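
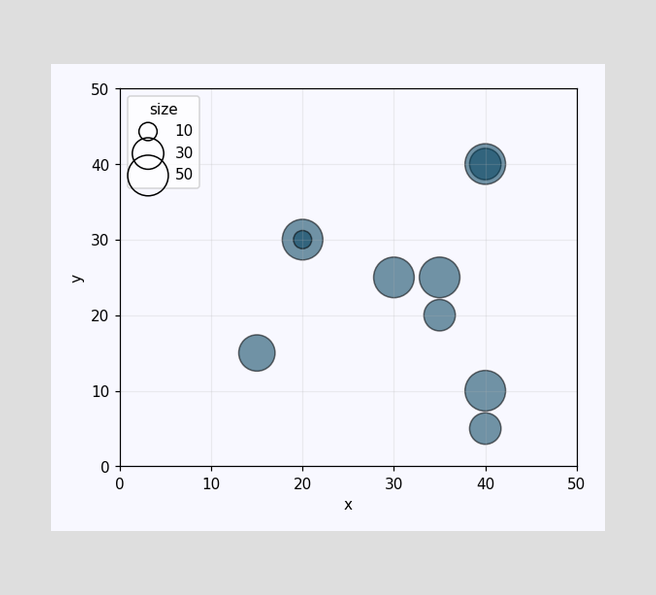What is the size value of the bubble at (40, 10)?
50

Matching the bubble at (40, 10) against the size legend gives 50.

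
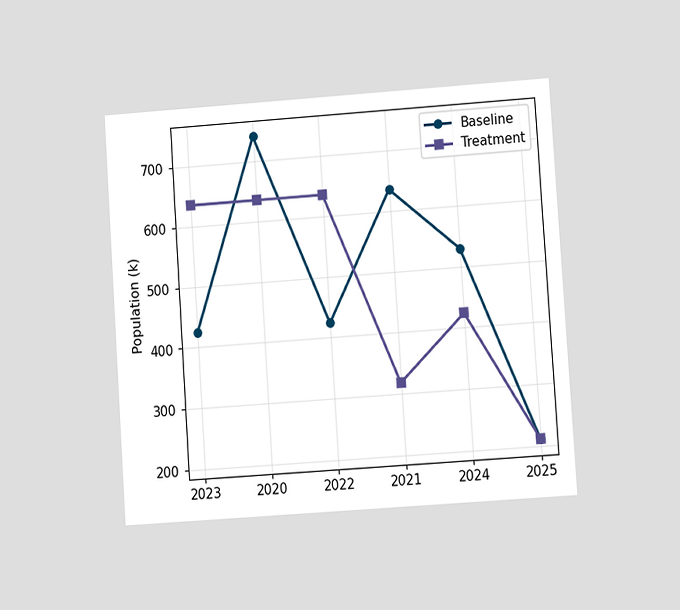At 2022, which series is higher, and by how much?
The chart is tilted about 4° counter-clockwise and viewed at a slight angle. At 2022, Treatment sits above the other line by 212k.

Treatment, by 212k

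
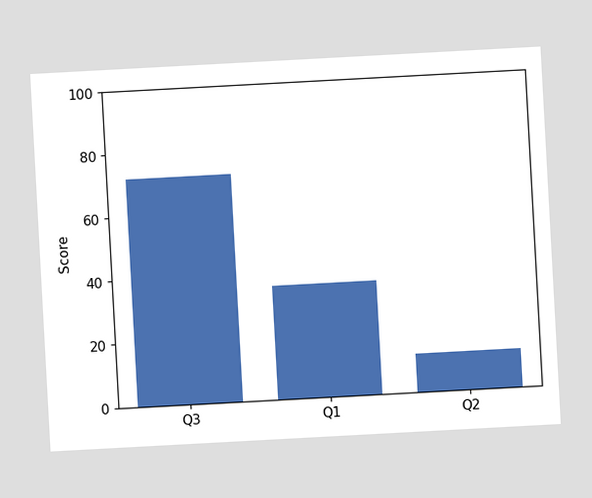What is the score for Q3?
72

The chart is tilted about 3° counter-clockwise. Reading along the chart's y-axis, the Q3 bar reaches 72.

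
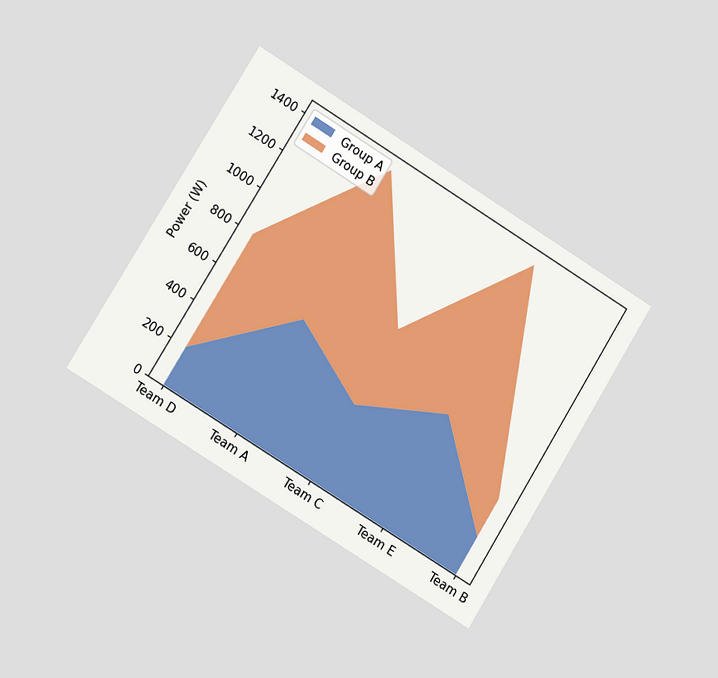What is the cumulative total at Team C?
The chart is tilted about 32° clockwise and viewed at a slight angle. The stacked total at Team C reaches 800W.

800W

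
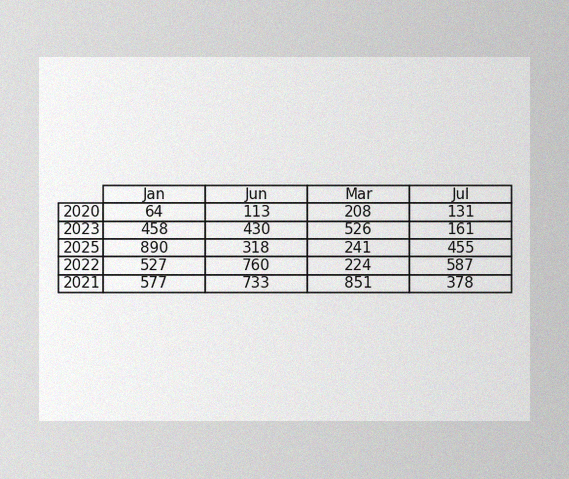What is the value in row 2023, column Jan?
The image has some photo noise and uneven lighting. The (2023, Jan) cell reads 458.

458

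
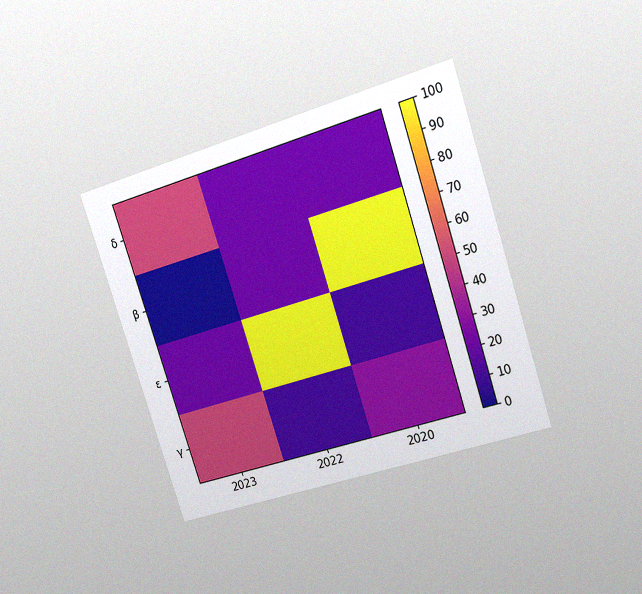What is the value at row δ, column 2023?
The chart is tilted about 18° counter-clockwise and viewed at a slight angle, with some photo noise. Matching cell (δ, 2023) against the colorbar gives 50.

50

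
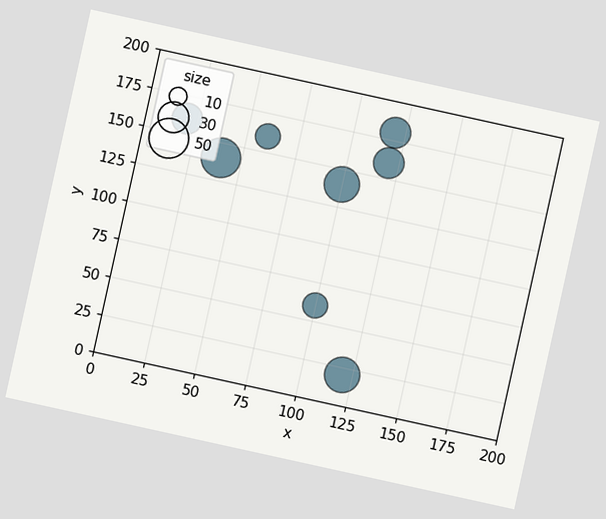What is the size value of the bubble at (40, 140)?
The chart is tilted about 12° clockwise. Matching the bubble at (40, 140) against the size legend gives 50.

50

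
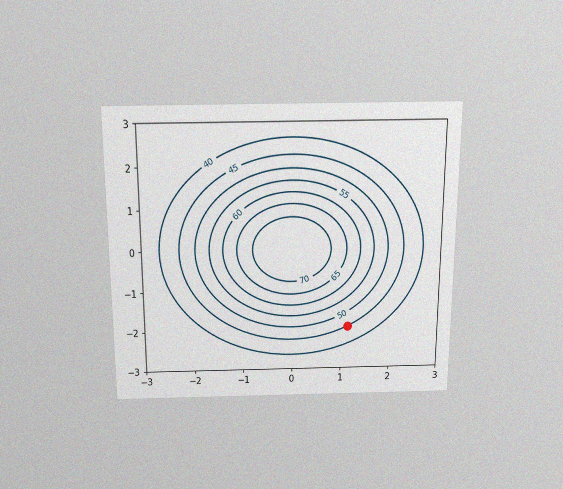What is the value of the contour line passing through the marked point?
45

The chart is viewed slightly from above, with some photo noise. The marked point sits on the contour labelled 45.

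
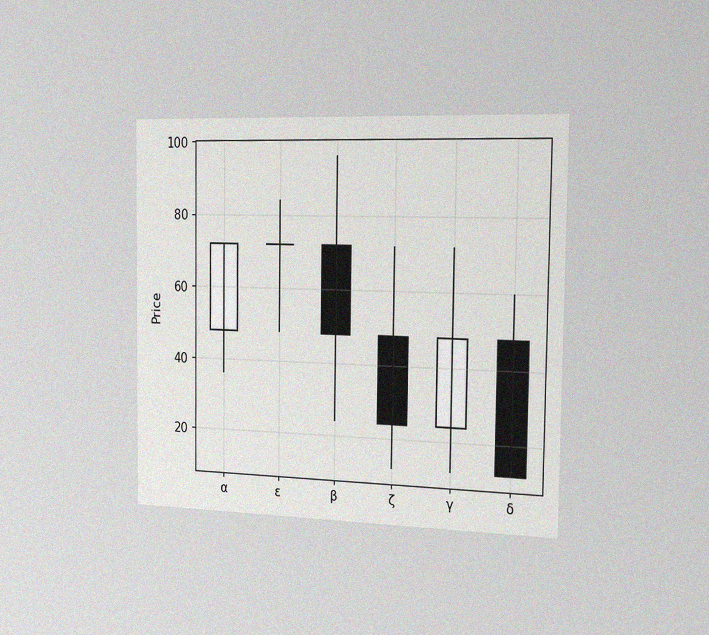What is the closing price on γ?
The chart is viewed slightly from the right, with some photo noise. The γ candle closes at 48.

48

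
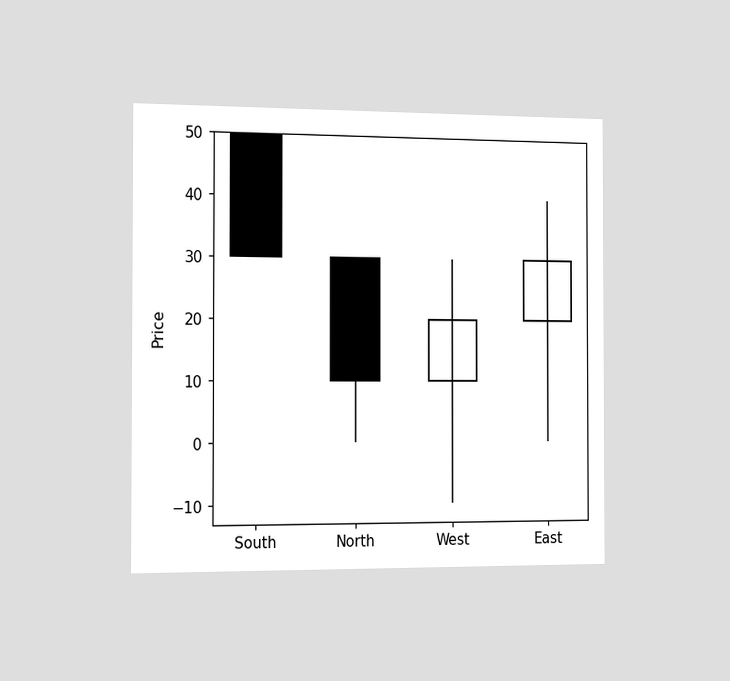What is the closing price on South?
The chart is viewed slightly from the left. The South candle closes at 30.

30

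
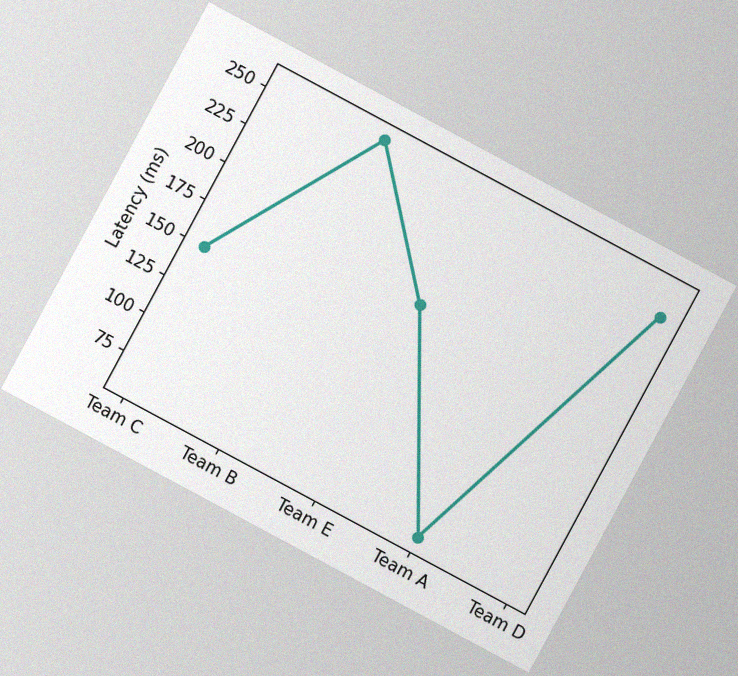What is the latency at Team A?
60ms

The chart is tilted about 28° clockwise, with some photo noise. At Team A, the line is at 60ms.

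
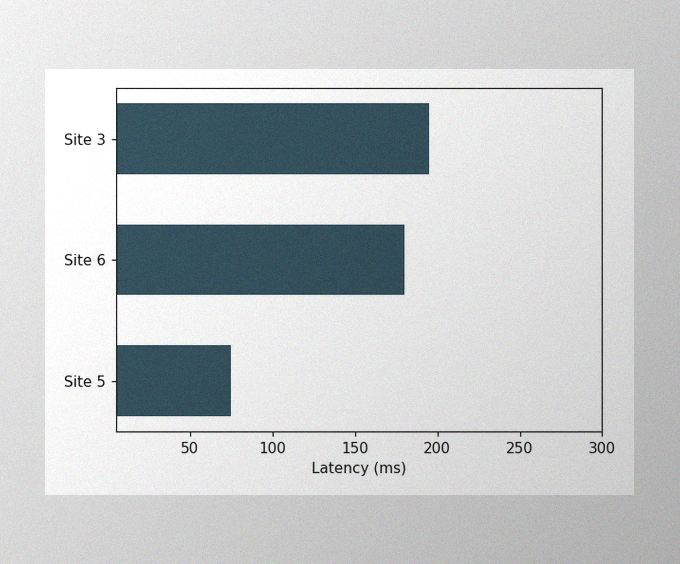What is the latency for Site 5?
The image has some photo noise and uneven lighting. Reading along the chart's x-axis, the Site 5 bar reaches 75ms.

75ms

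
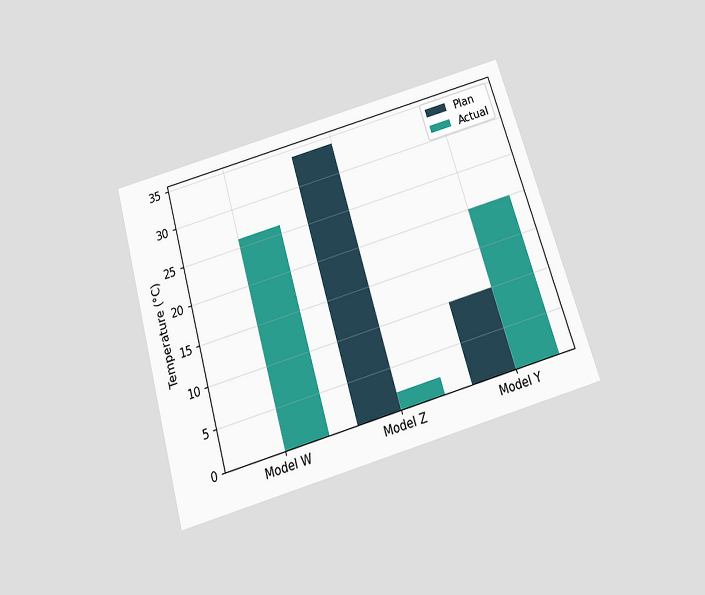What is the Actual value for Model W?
26°C

The chart is tilted about 16° counter-clockwise and viewed slightly from below. The Actual bar at Model W reaches 26°C on the y-axis.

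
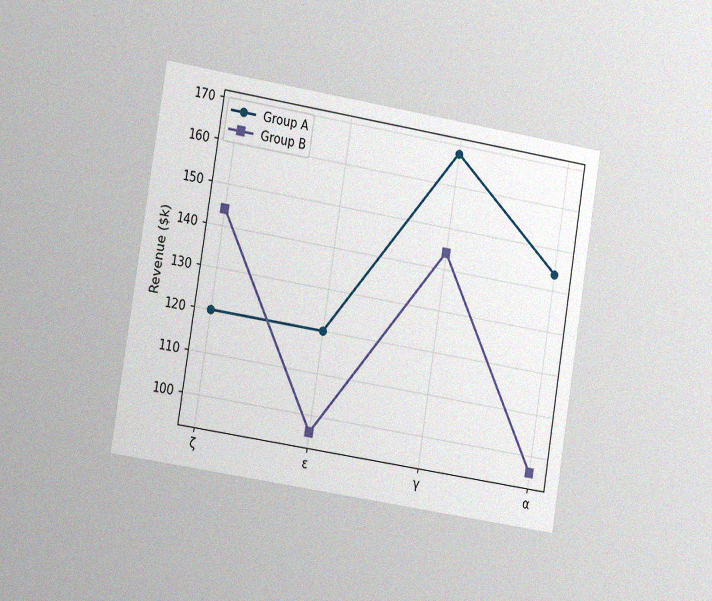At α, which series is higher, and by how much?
Group A, by $48k

The chart is tilted about 9° clockwise and viewed slightly from the left, with some photo noise. At α, Group A sits above the other line by $48k.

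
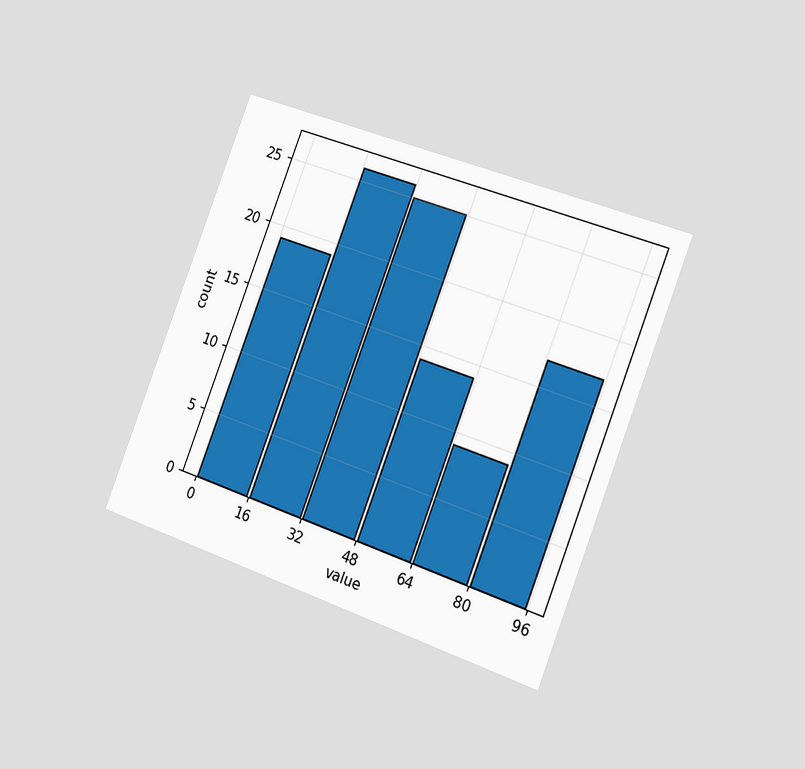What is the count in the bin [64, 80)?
The chart is tilted about 21° clockwise and viewed slightly from the right. The [64, 80) bin has height 9.

9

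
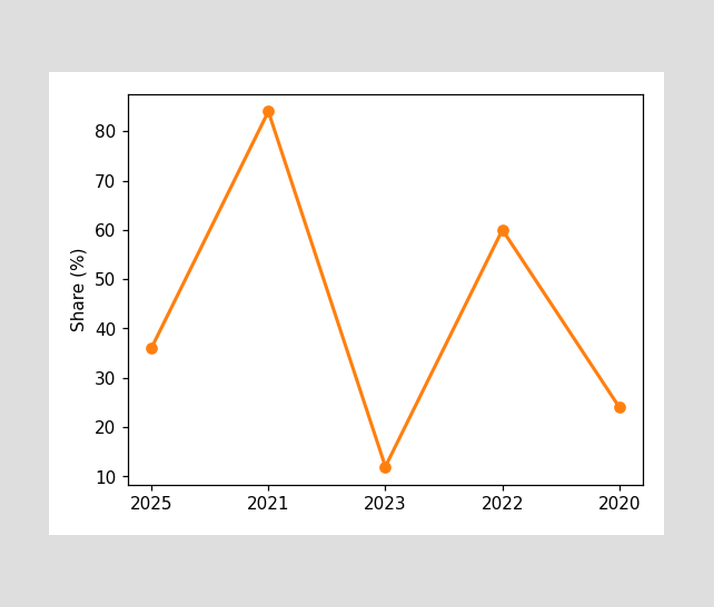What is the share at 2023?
12%

At 2023, the line is at 12%.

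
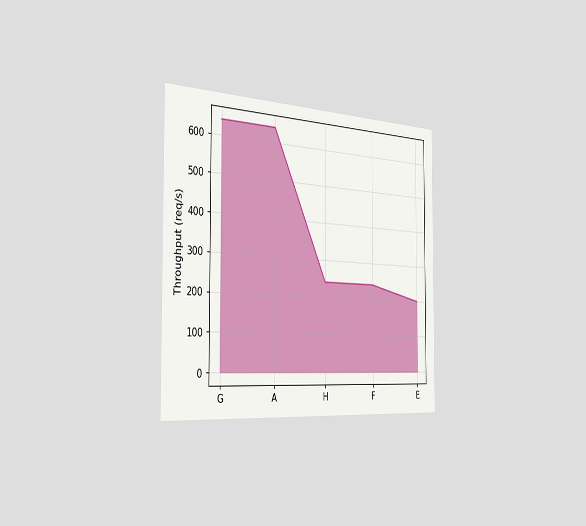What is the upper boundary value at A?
640req/s

The chart is viewed slightly from the left. At A the upper boundary is at 640req/s.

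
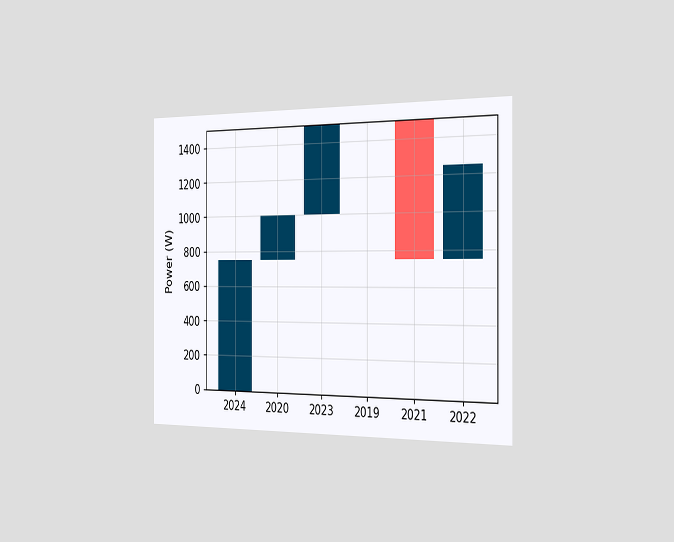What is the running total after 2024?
The chart is viewed slightly from the right. After 2024 the running total reaches 750W.

750W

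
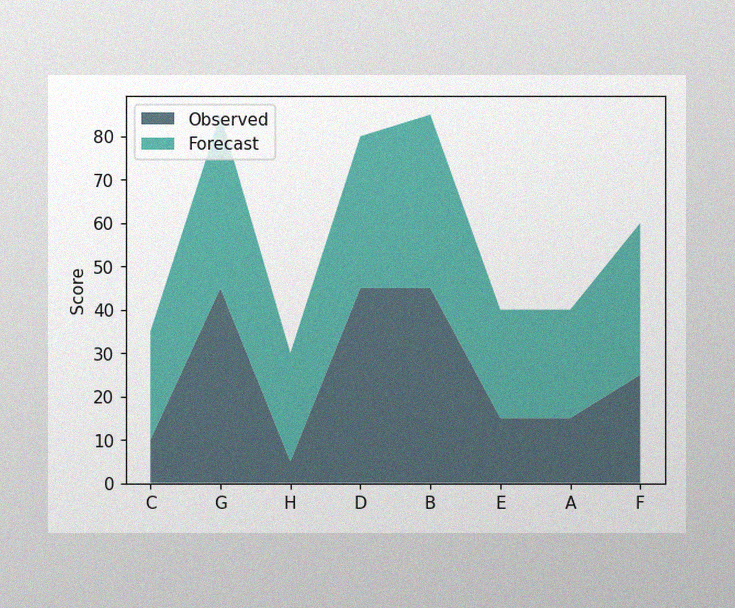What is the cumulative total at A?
The image has some photo noise and uneven lighting. The stacked total at A reaches 40.

40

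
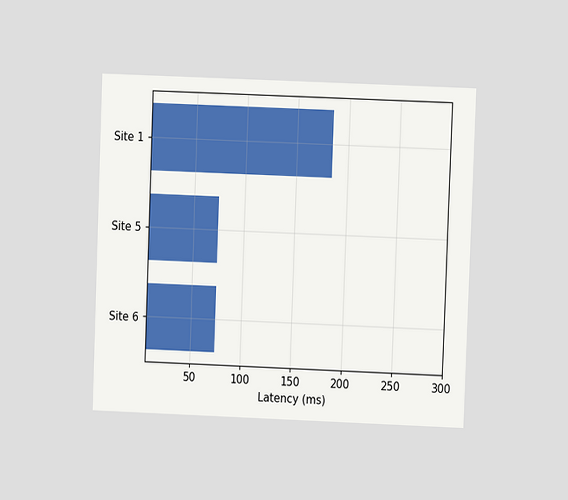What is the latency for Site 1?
185ms

The chart is tilted about 2° clockwise and viewed at a slight angle. Reading along the chart's x-axis, the Site 1 bar reaches 185ms.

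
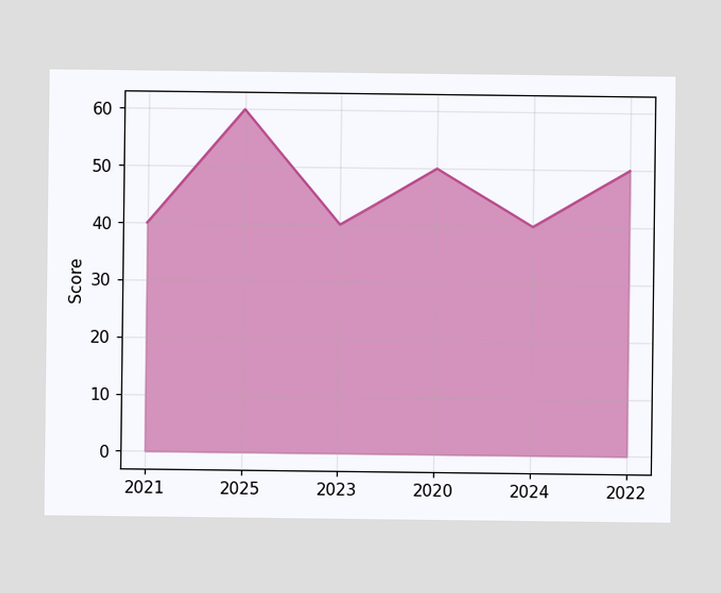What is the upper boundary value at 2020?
At 2020 the upper boundary is at 50.

50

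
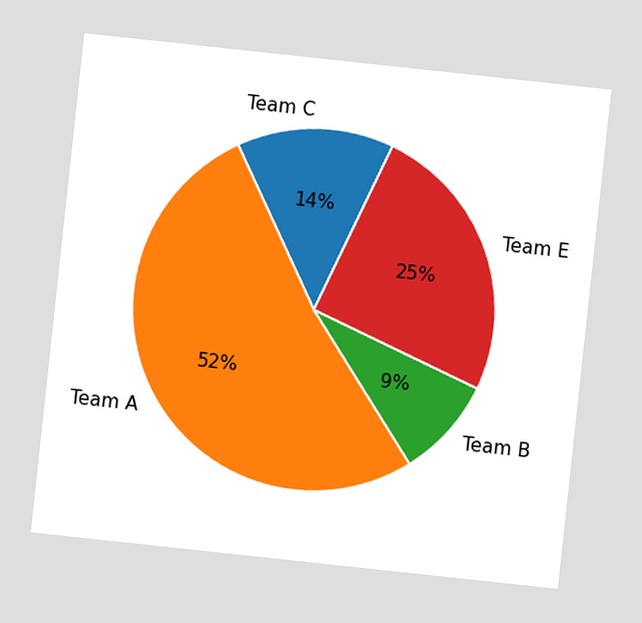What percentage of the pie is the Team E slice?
25%

The chart is tilted about 6° clockwise. The Team E slice takes up 25% of the pie.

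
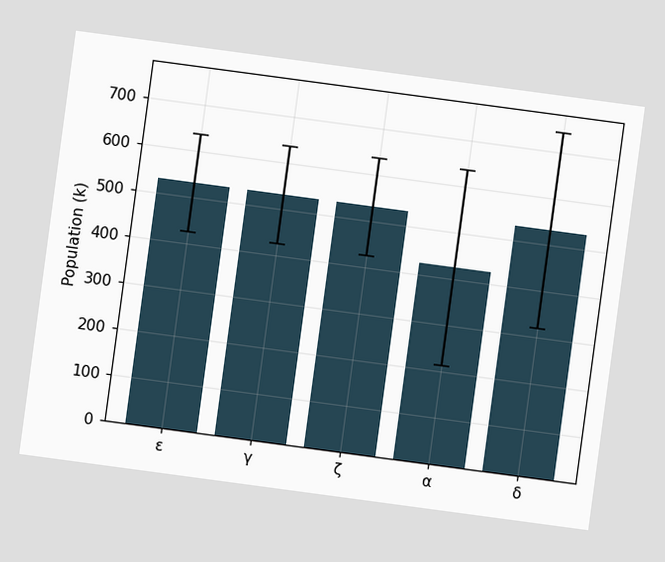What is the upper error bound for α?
636k

The chart is tilted about 8° clockwise. The α bar's upper whisker reaches 636k.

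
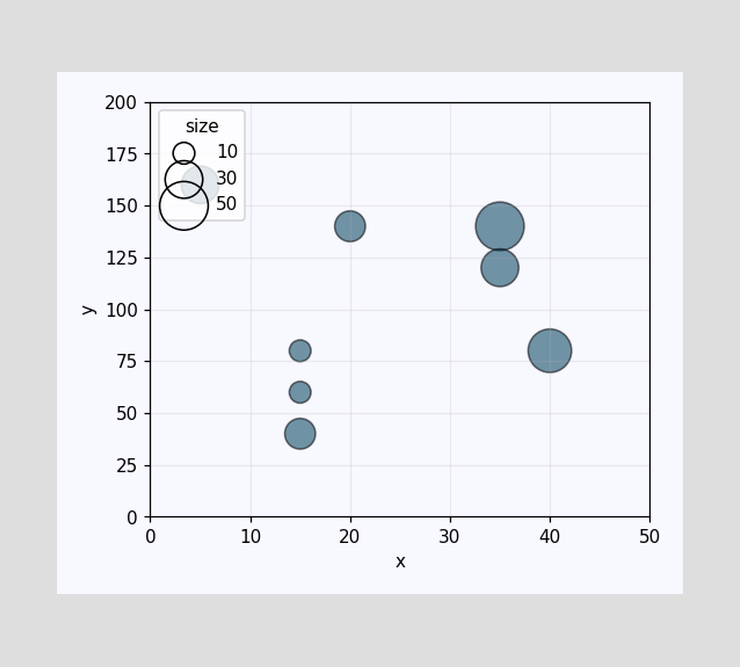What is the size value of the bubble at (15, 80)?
10

Matching the bubble at (15, 80) against the size legend gives 10.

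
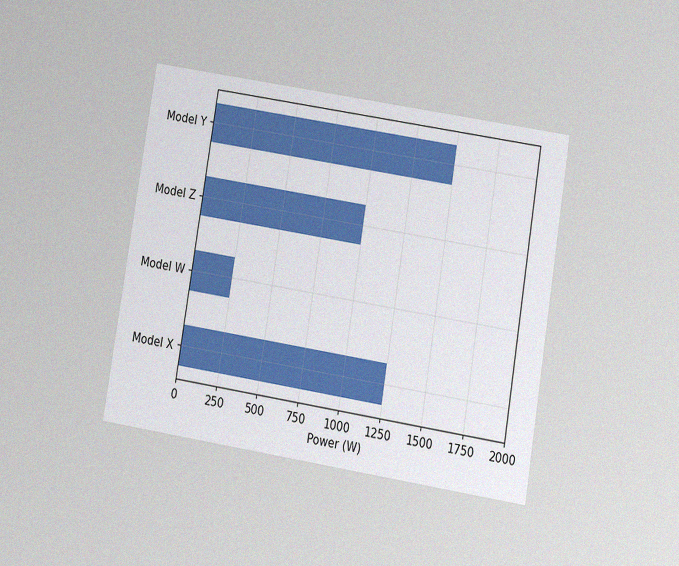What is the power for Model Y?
1500W

The chart is tilted about 9° clockwise and viewed at a slight angle, with some photo noise. Reading along the chart's x-axis, the Model Y bar reaches 1500W.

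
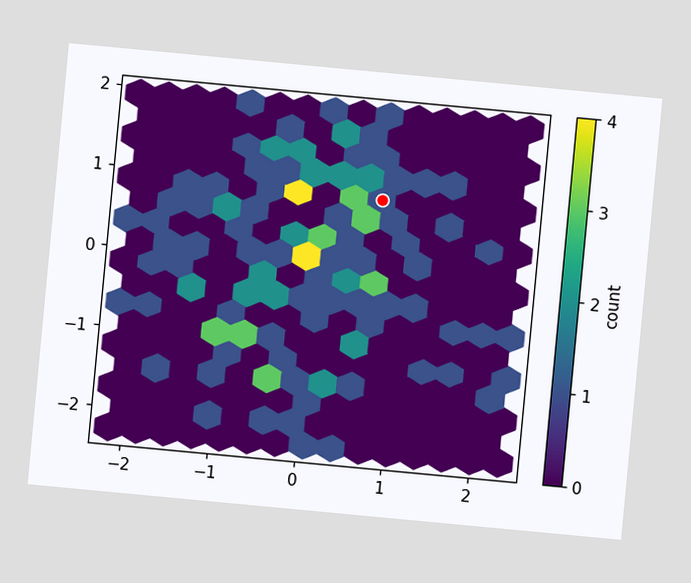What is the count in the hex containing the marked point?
The chart is tilted about 5° clockwise. The marked hex reads 1 on the colorbar.

1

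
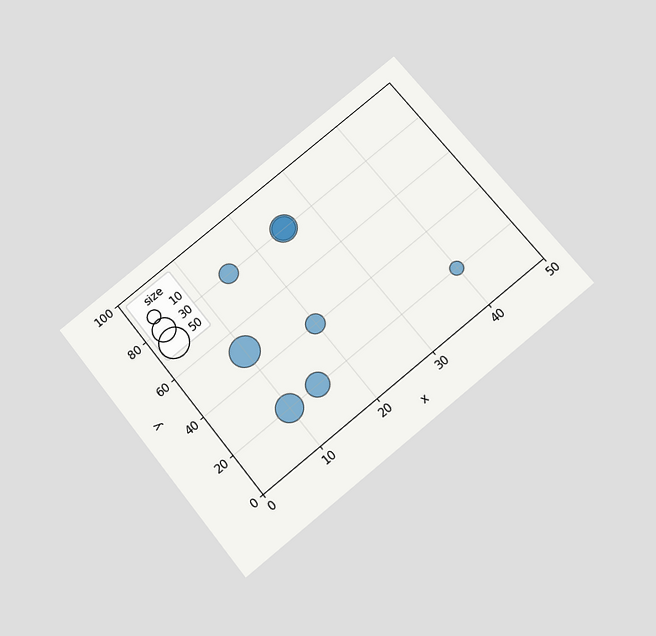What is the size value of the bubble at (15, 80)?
20

The chart is tilted about 39° counter-clockwise and viewed slightly from below. Matching the bubble at (15, 80) against the size legend gives 20.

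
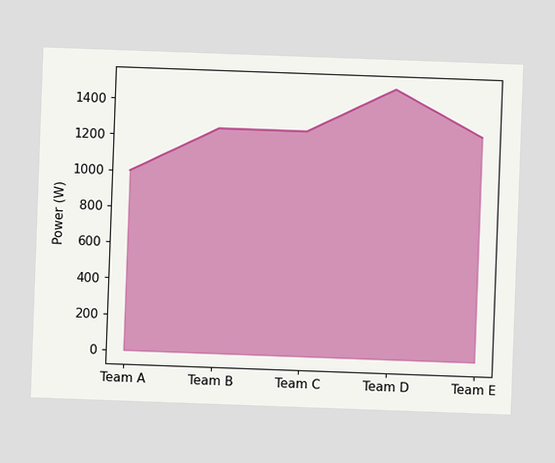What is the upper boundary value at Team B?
1250W

The chart is tilted about 2° clockwise. At Team B the upper boundary is at 1250W.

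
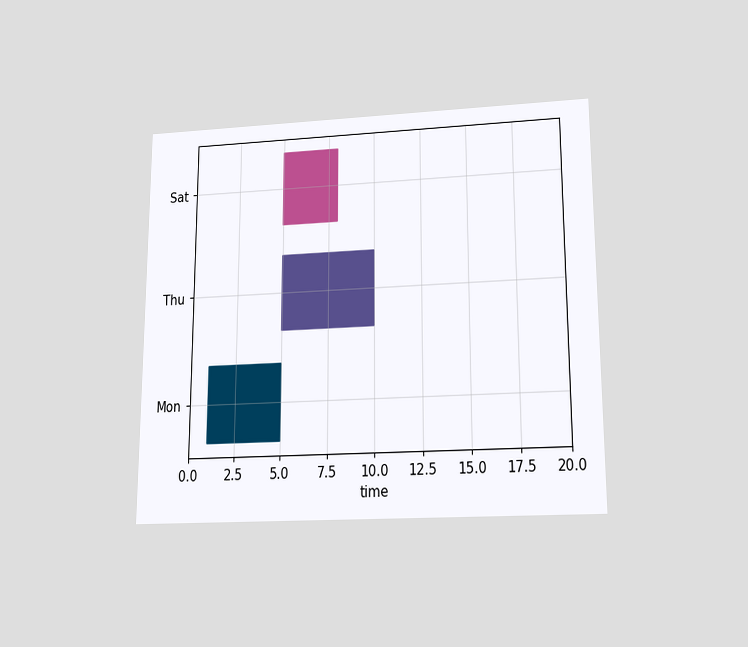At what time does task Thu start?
The chart is viewed slightly from below. The Thu bar begins at t=5.

5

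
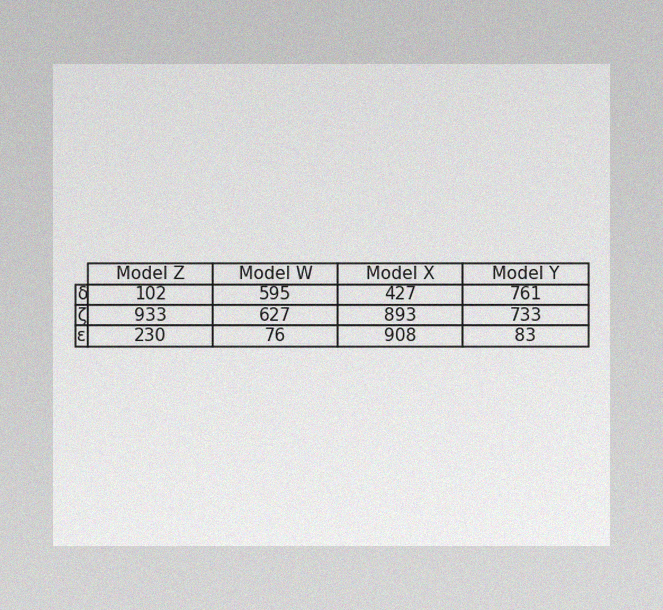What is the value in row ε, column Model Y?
The image has some photo noise and uneven lighting. The (ε, Model Y) cell reads 83.

83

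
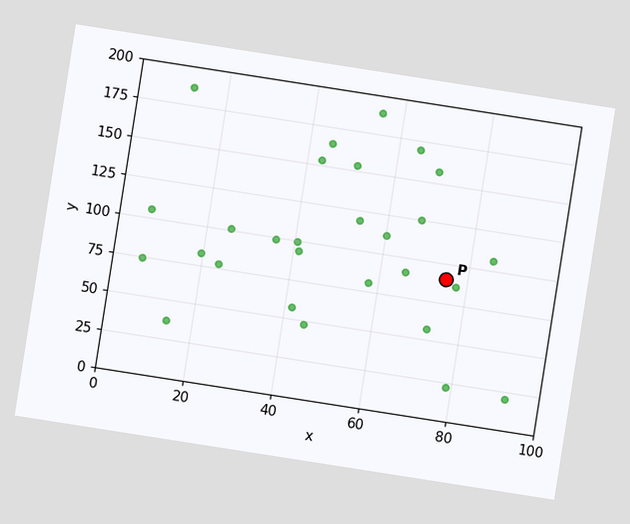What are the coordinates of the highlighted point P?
The chart is tilted about 9° clockwise. Following the gridlines from P to each axis, P sits at (75, 90).

(75, 90)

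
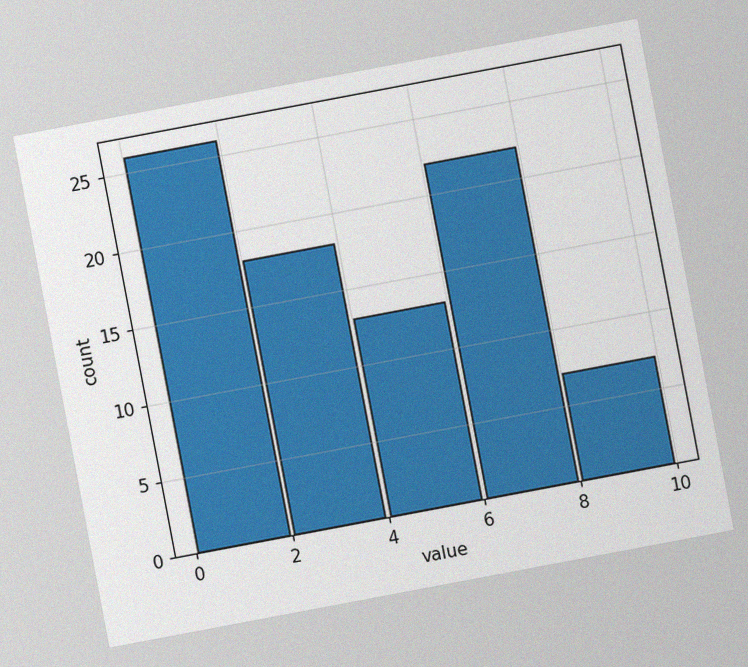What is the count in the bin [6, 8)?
The chart is tilted about 11° counter-clockwise, with some photo noise. The [6, 8) bin has height 22.

22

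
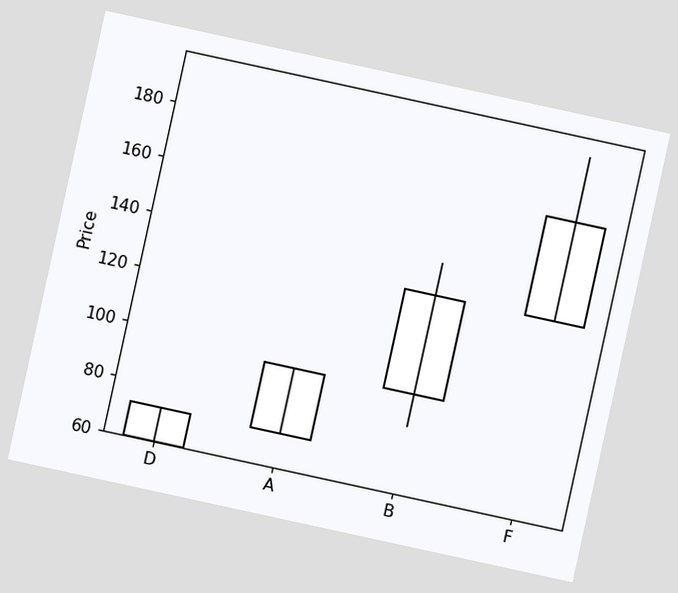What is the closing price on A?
96

The chart is tilted about 12° clockwise. The A candle closes at 96.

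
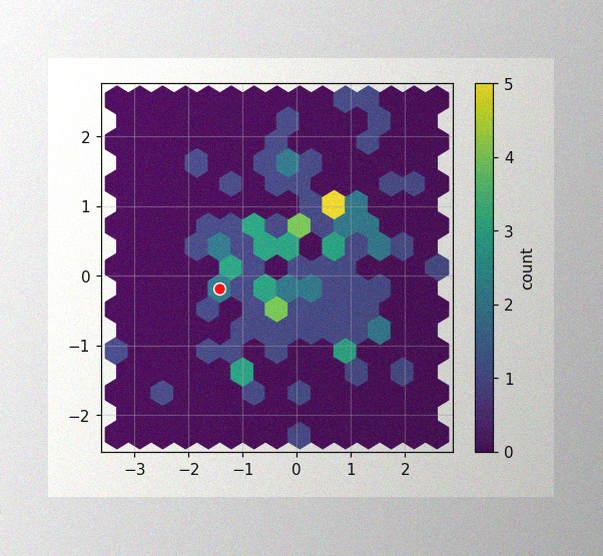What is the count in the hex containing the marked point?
The image has some photo noise and uneven lighting. The marked hex reads 2 on the colorbar.

2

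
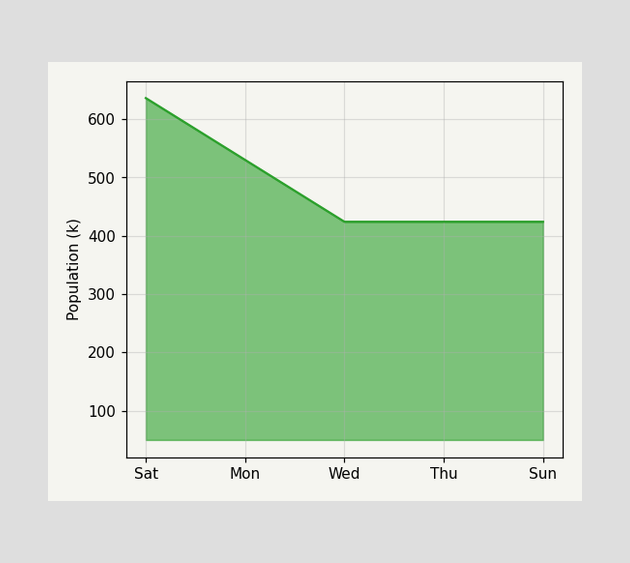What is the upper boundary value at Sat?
636k

At Sat the upper boundary is at 636k.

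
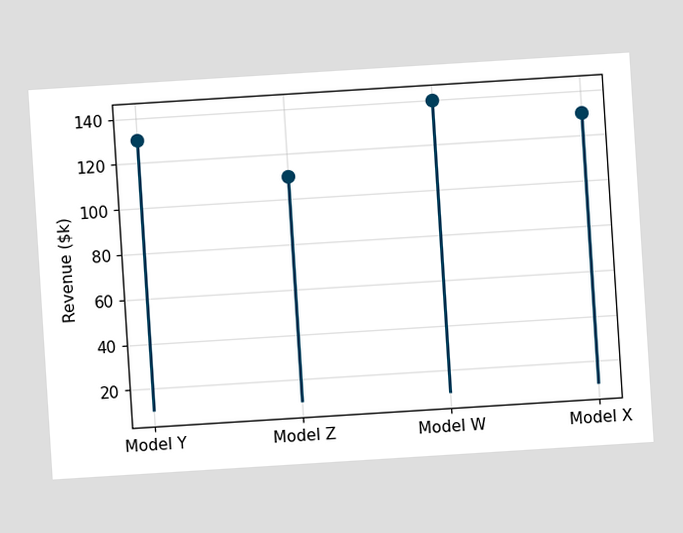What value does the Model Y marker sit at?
The chart is tilted about 4° counter-clockwise. The Model Y marker sits at $130k.

$130k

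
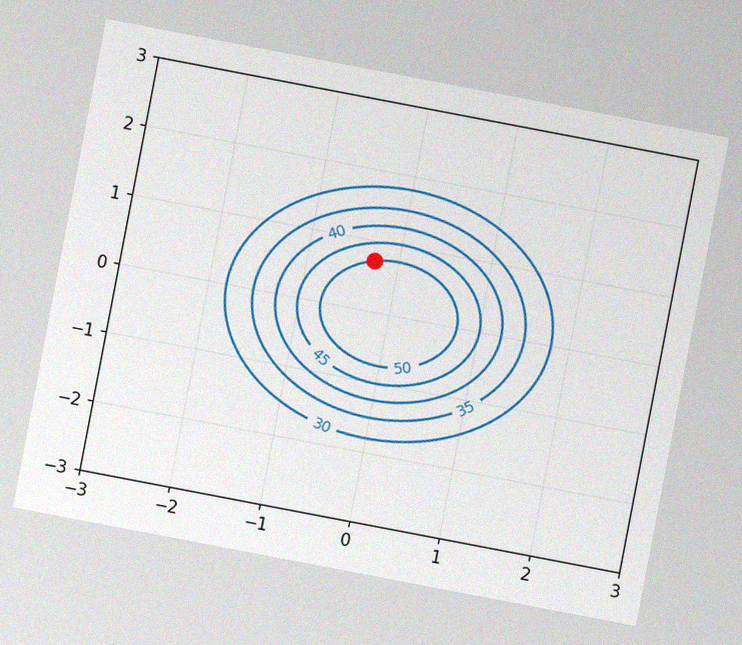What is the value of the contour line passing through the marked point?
The chart is tilted about 11° clockwise, with some photo noise. The marked point sits on the contour labelled 50.

50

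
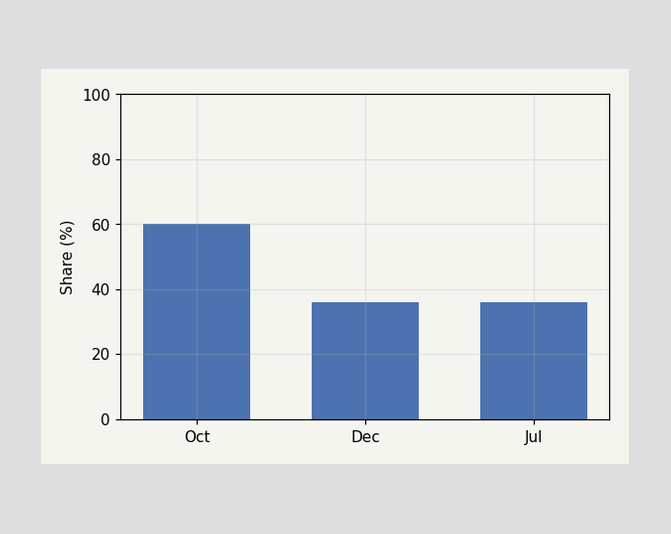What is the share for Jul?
36%

Reading along the chart's y-axis, the Jul bar reaches 36%.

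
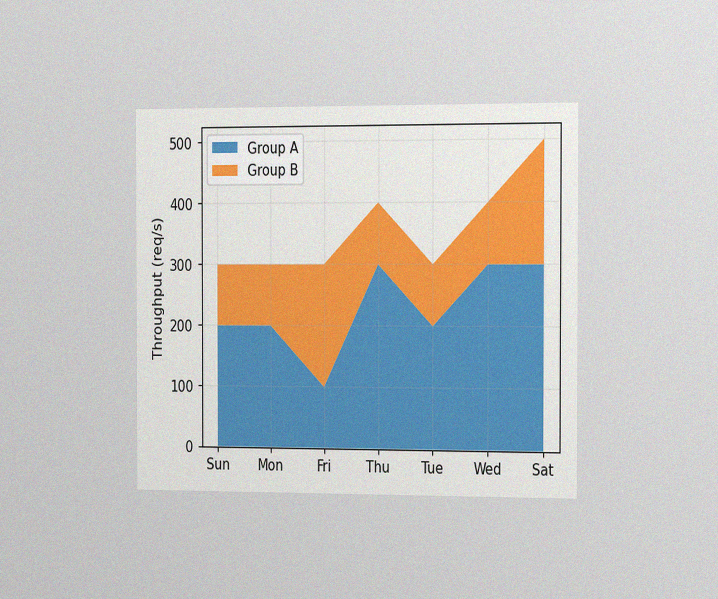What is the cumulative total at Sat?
The chart is viewed slightly from the right, with some photo noise. The stacked total at Sat reaches 500req/s.

500req/s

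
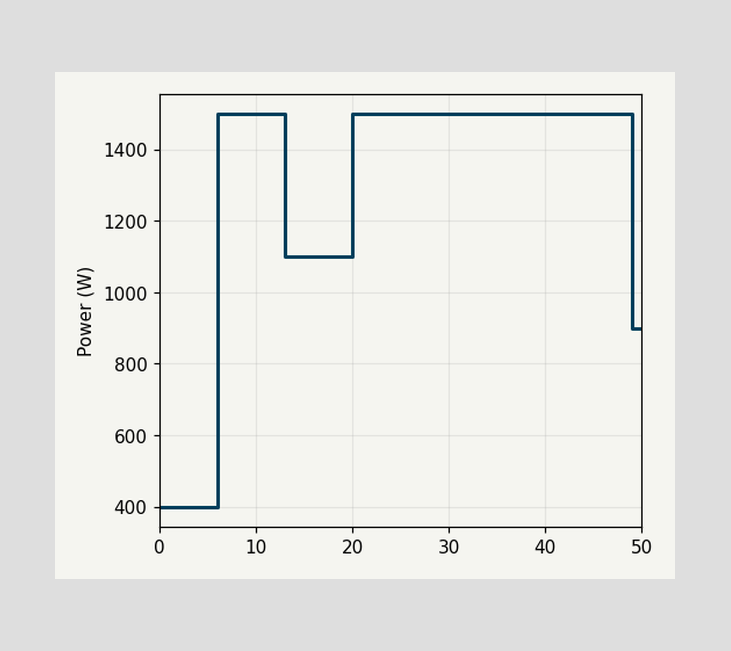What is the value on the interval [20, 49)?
1500W

On [20, 49) the step sits at 1500W.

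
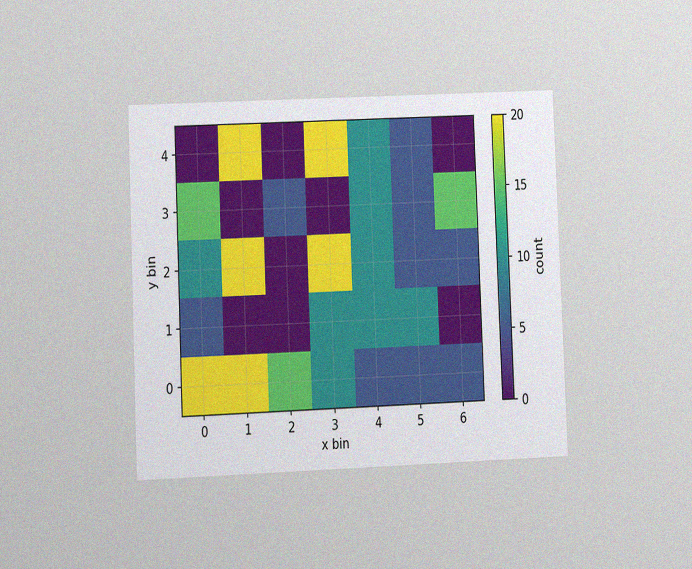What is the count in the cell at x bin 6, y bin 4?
0

The chart is tilted about 2° counter-clockwise and viewed at a slight angle, with some photo noise. Matching the cell (6, 4) against the colorbar gives 0.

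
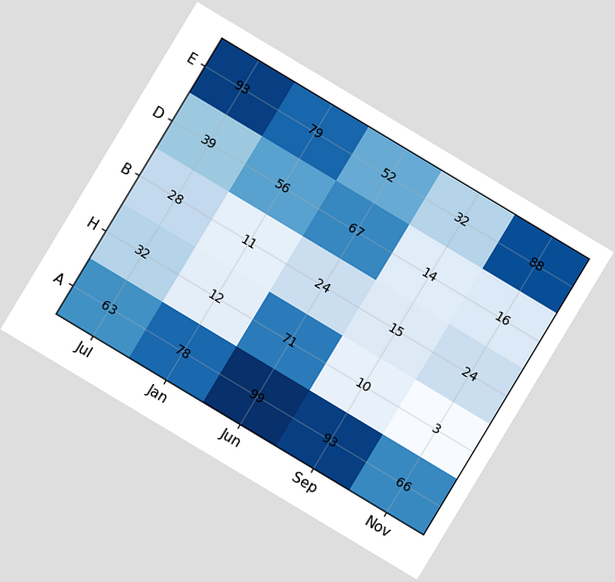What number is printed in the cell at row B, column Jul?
28

The chart is tilted about 31° clockwise. The (B, Jul) cell reads 28.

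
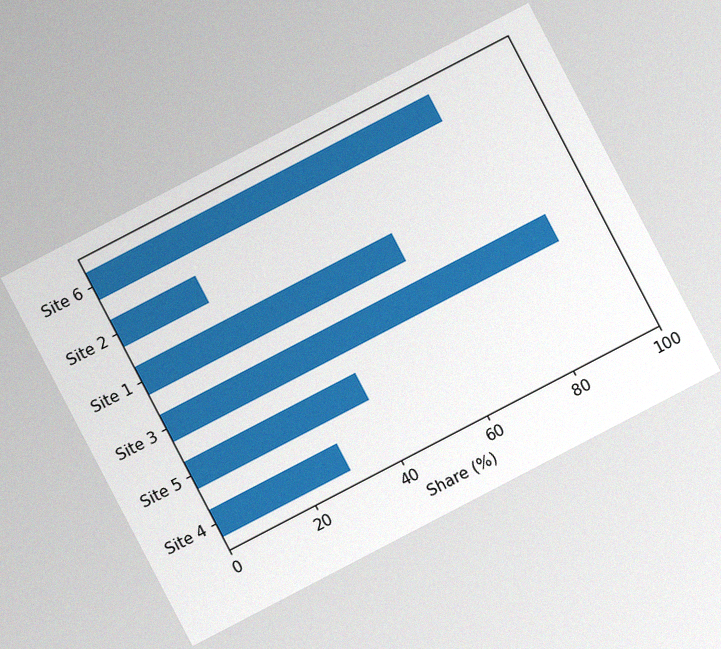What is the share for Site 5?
The chart is tilted about 28° counter-clockwise, with some photo noise. Reading along the chart's x-axis, the Site 5 bar reaches 40%.

40%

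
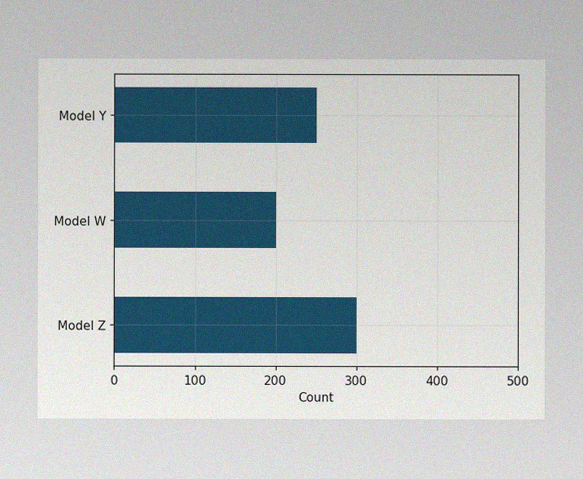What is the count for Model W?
The image has some photo noise and uneven lighting. Reading along the chart's x-axis, the Model W bar reaches 200.

200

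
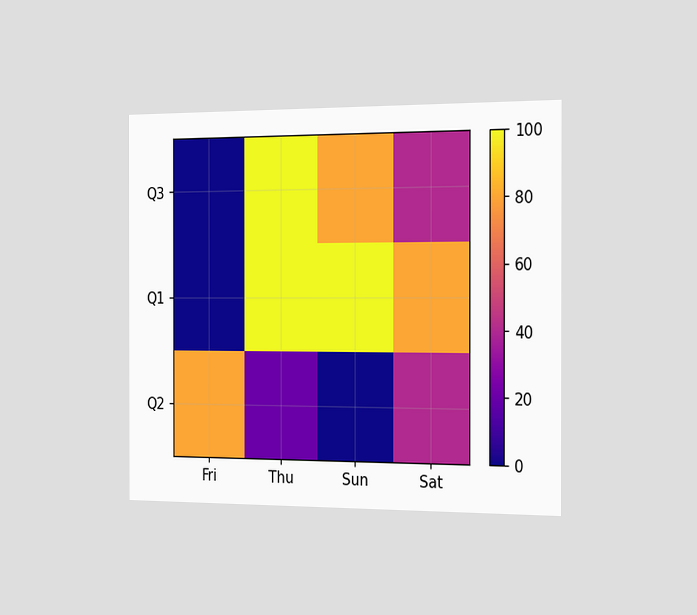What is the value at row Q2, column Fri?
80

The chart is viewed slightly from the right. Matching cell (Q2, Fri) against the colorbar gives 80.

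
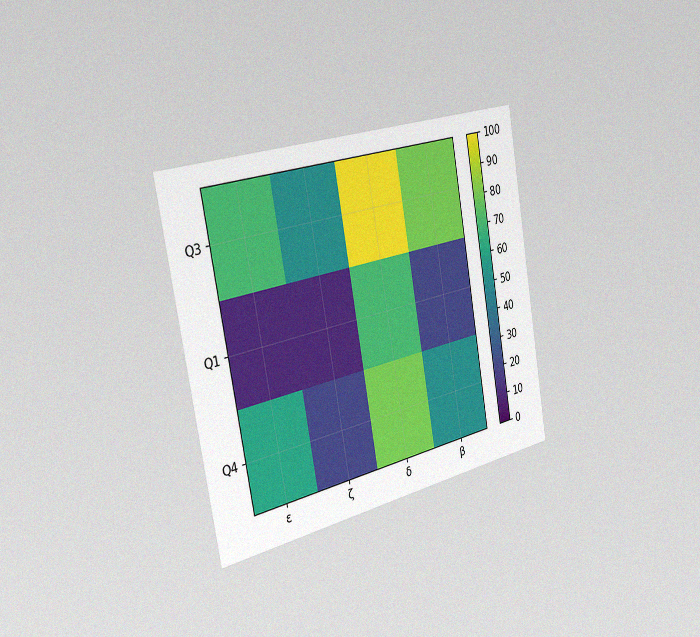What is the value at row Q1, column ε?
10

The chart is tilted about 10° counter-clockwise and viewed slightly from the left, with some photo noise. Matching cell (Q1, ε) against the colorbar gives 10.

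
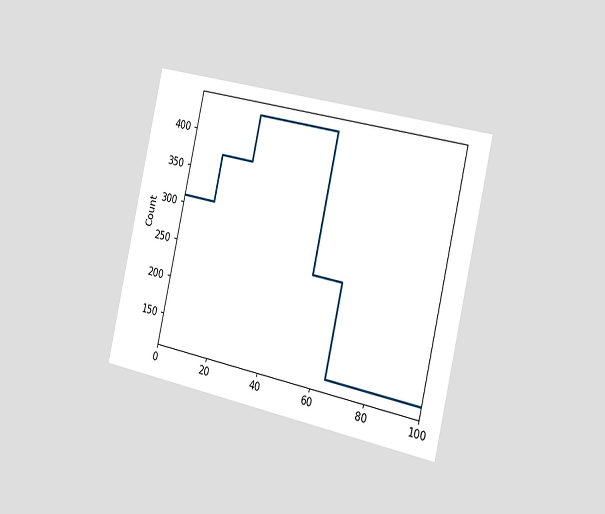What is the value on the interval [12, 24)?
The chart is tilted about 13° clockwise and viewed slightly from the right. On [12, 24) the step sits at 372.

372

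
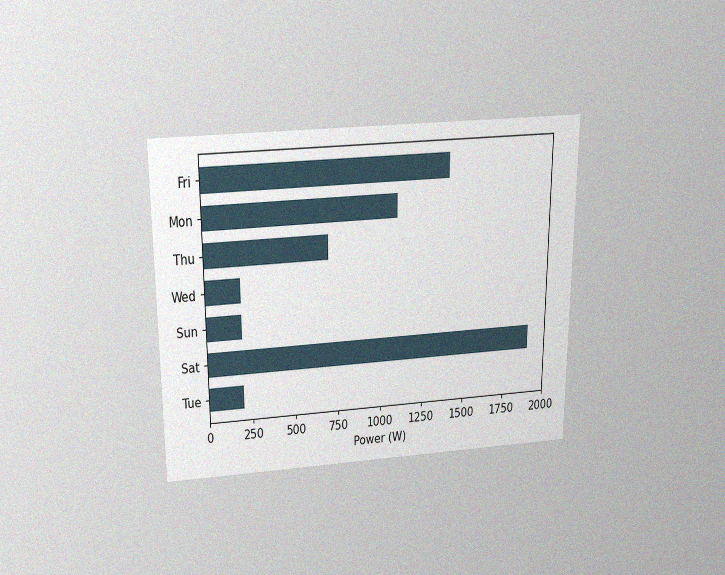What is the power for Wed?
200W

The chart is viewed slightly from above, with some photo noise. Reading along the chart's x-axis, the Wed bar reaches 200W.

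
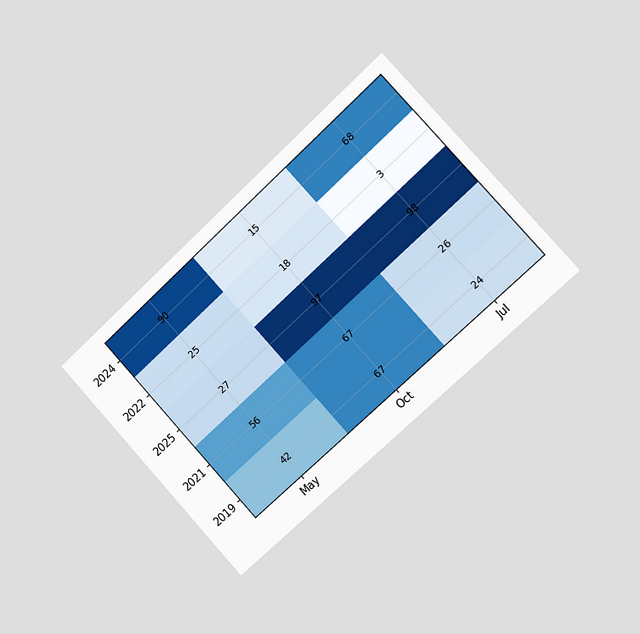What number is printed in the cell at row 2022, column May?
The chart is tilted about 43° counter-clockwise and viewed slightly from the right. The (2022, May) cell reads 25.

25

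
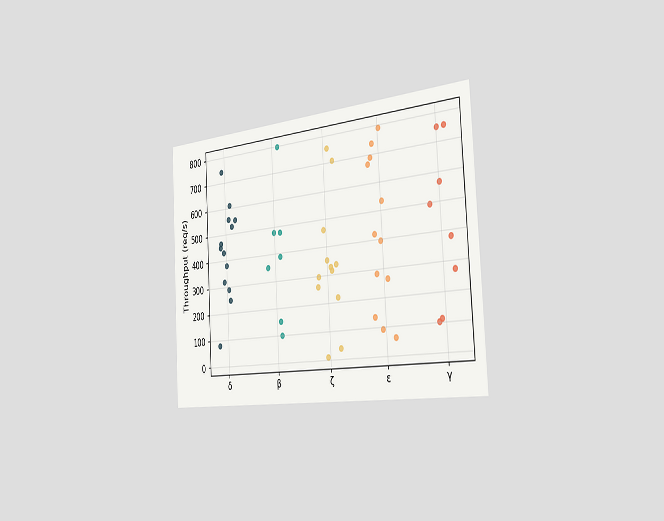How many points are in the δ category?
The chart is tilted about 3° counter-clockwise and viewed slightly from the right. Counting the markers in the δ column gives 13.

13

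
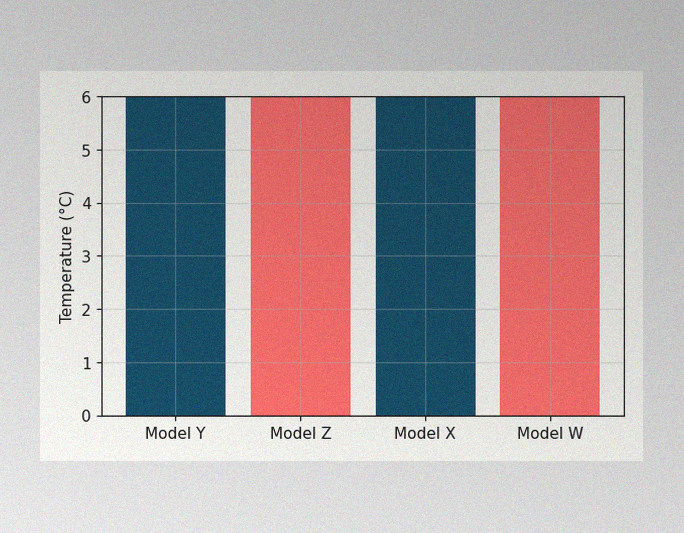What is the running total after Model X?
The image has some photo noise and uneven lighting. After Model X the running total reaches 6°C.

6°C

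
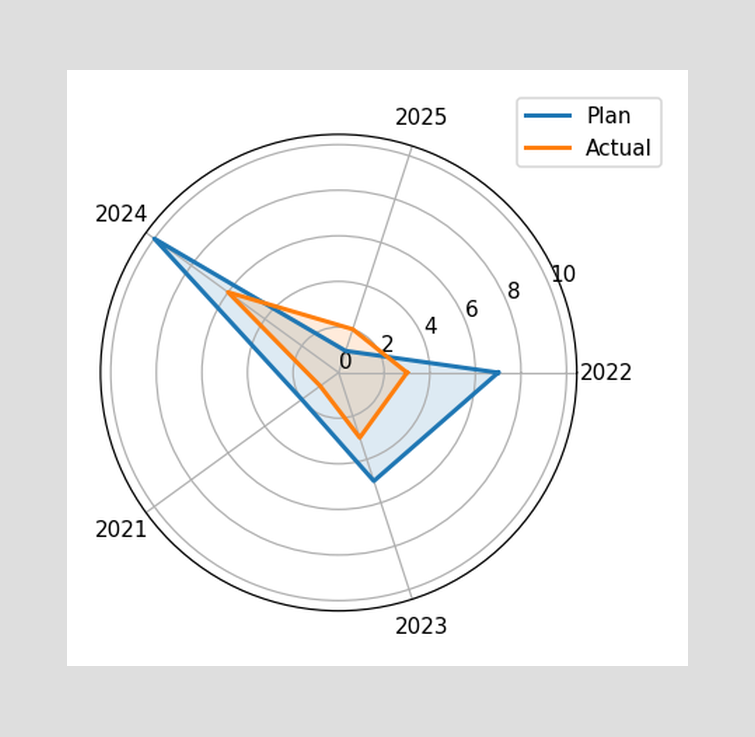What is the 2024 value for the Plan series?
On the 2024 axis, Plan reaches 10.

10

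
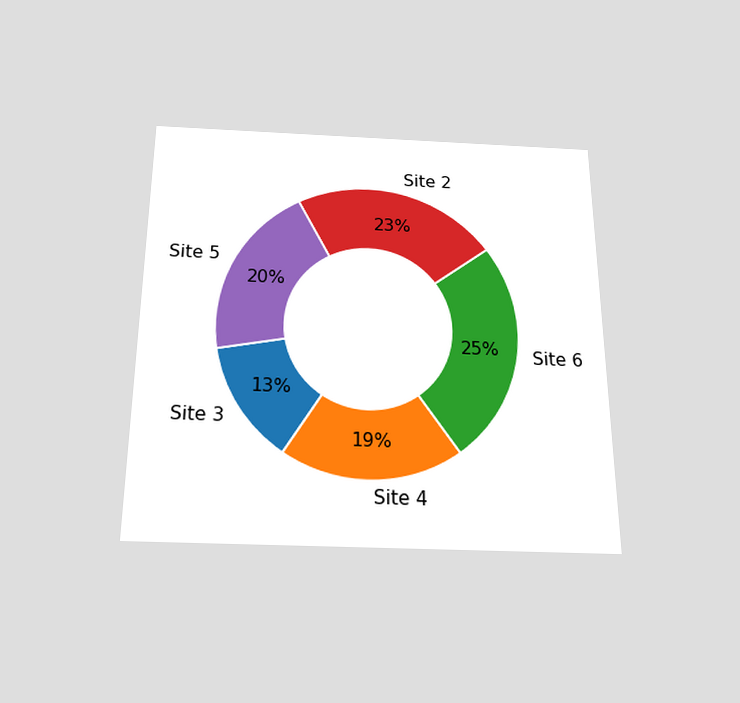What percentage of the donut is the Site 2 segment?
23%

The chart is viewed slightly from below. The Site 2 segment takes up 23% of the ring.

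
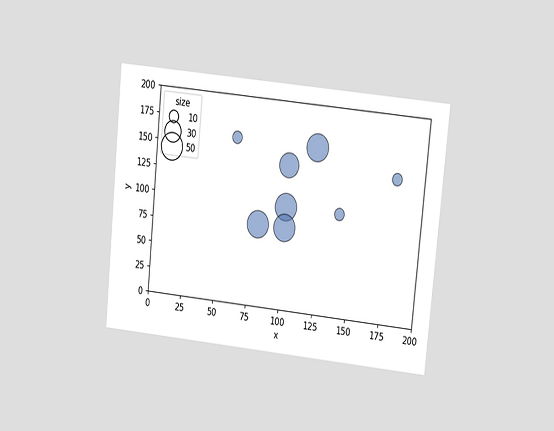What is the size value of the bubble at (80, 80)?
The chart is tilted about 6° clockwise and viewed at a slight angle. Matching the bubble at (80, 80) against the size legend gives 50.

50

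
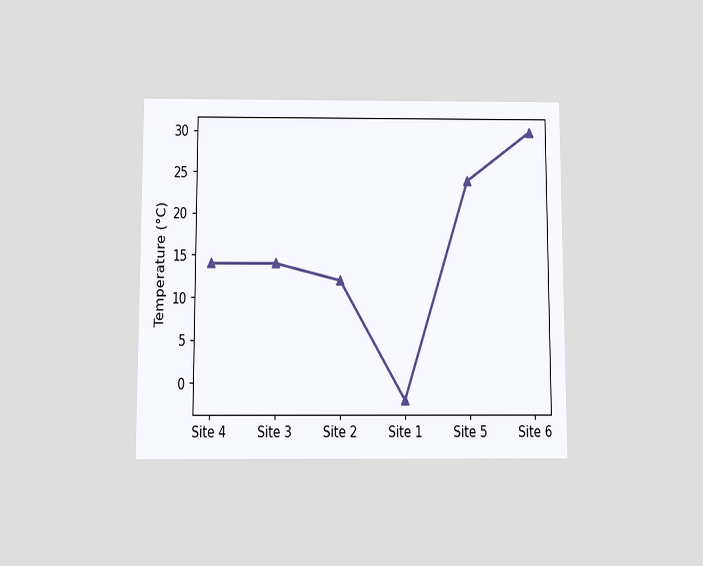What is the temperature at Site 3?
The chart is viewed slightly from below. At Site 3, the line is at 14°C.

14°C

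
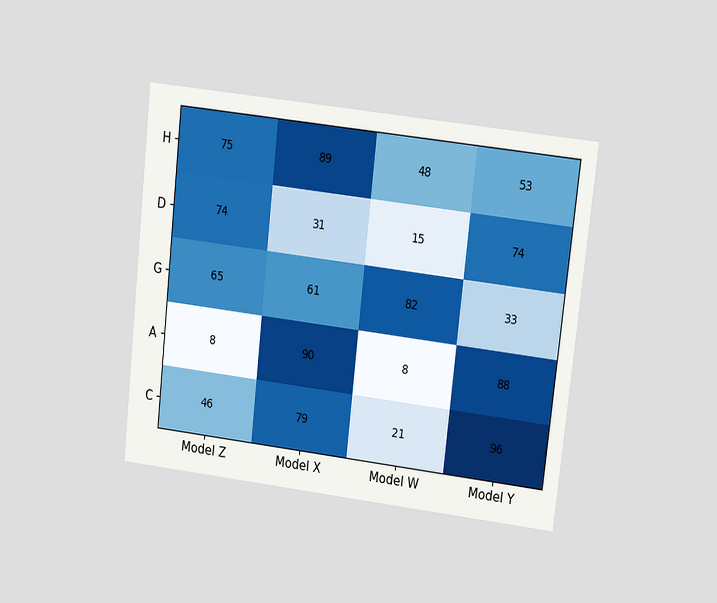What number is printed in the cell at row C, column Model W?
21

The chart is tilted about 6° clockwise and viewed at a slight angle. The (C, Model W) cell reads 21.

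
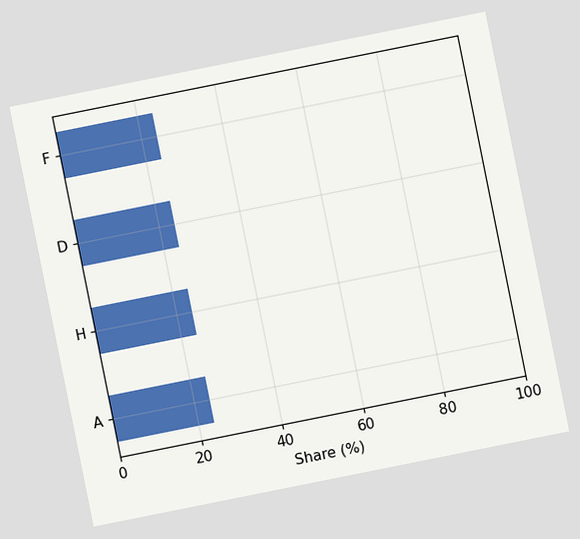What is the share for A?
The chart is tilted about 11° counter-clockwise. Reading along the chart's x-axis, the A bar reaches 24%.

24%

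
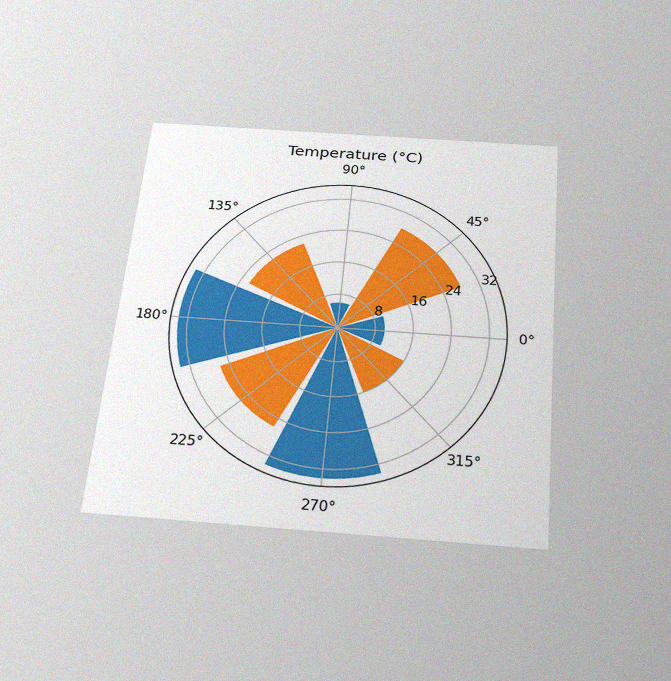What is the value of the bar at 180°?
34°C

The chart is tilted about 5° clockwise and viewed slightly from below, with some photo noise. The bar at 180° reaches 34°C on the radial axis.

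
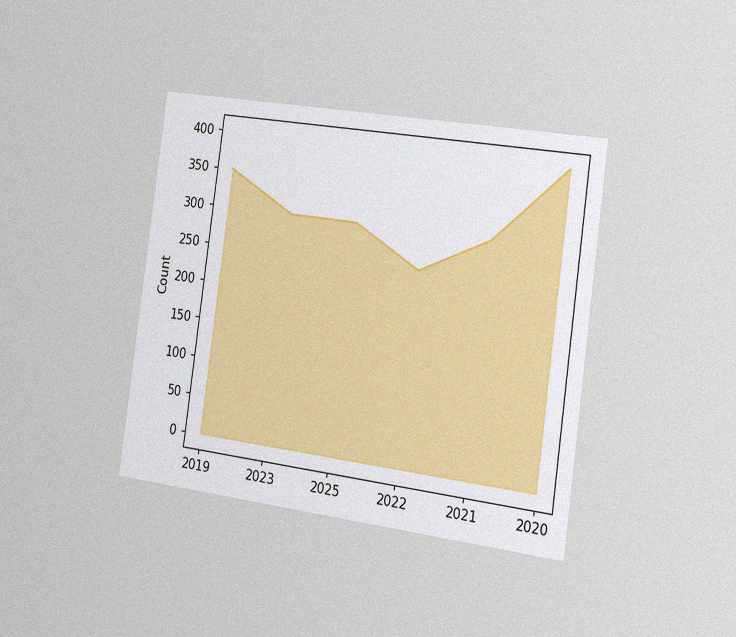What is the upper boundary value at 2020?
The chart is tilted about 8° clockwise and viewed slightly from the right, with some photo noise. At 2020 the upper boundary is at 400.

400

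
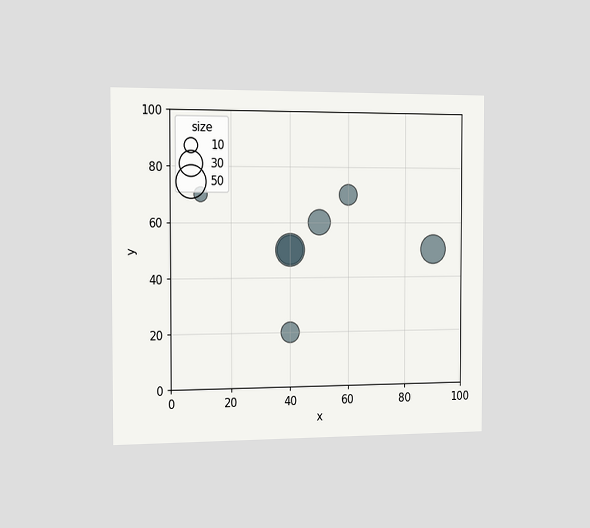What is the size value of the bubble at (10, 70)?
10

The chart is viewed slightly from the left. Matching the bubble at (10, 70) against the size legend gives 10.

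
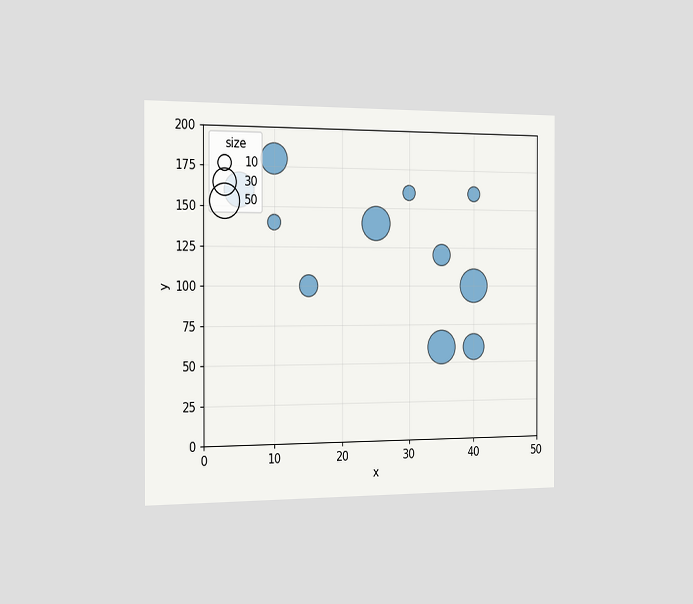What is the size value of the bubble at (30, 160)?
10

The chart is viewed slightly from the left. Matching the bubble at (30, 160) against the size legend gives 10.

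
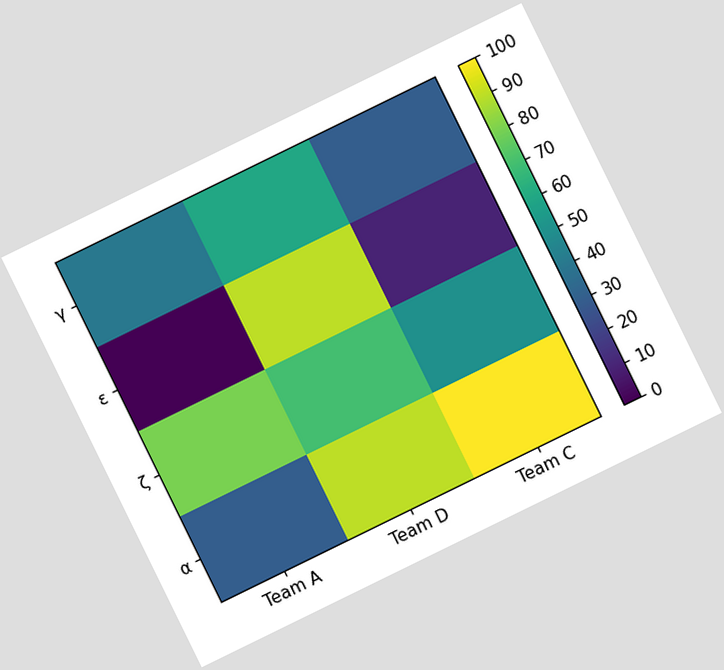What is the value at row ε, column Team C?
10

The chart is tilted about 26° counter-clockwise. Matching cell (ε, Team C) against the colorbar gives 10.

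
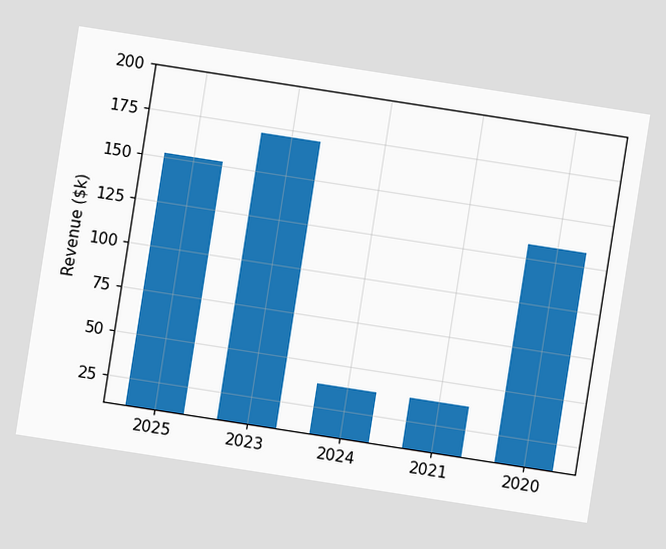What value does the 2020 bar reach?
The chart is tilted about 9° clockwise. Reading along the chart's y-axis, the 2020 bar reaches $133k.

$133k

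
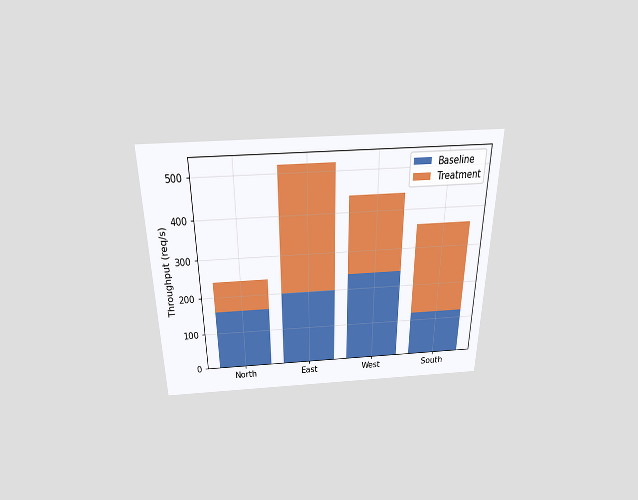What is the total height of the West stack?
The chart is viewed slightly from above. The West stack's top reaches 440req/s on the y-axis.

440req/s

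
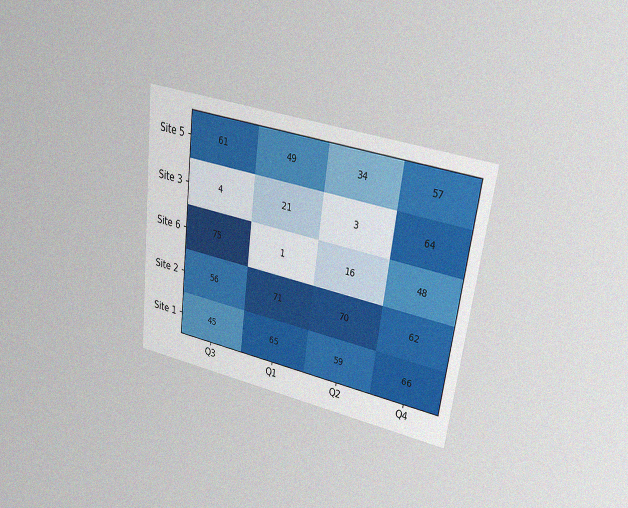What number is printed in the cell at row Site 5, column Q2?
The chart is tilted about 7° clockwise and viewed at a slight angle, with some photo noise. The (Site 5, Q2) cell reads 34.

34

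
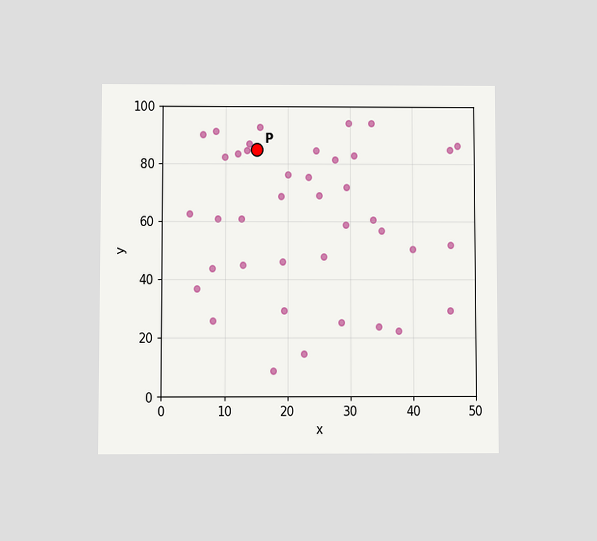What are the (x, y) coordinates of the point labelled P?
The chart is viewed at a slight angle. Following the gridlines from P to each axis, P sits at (15, 85).

(15, 85)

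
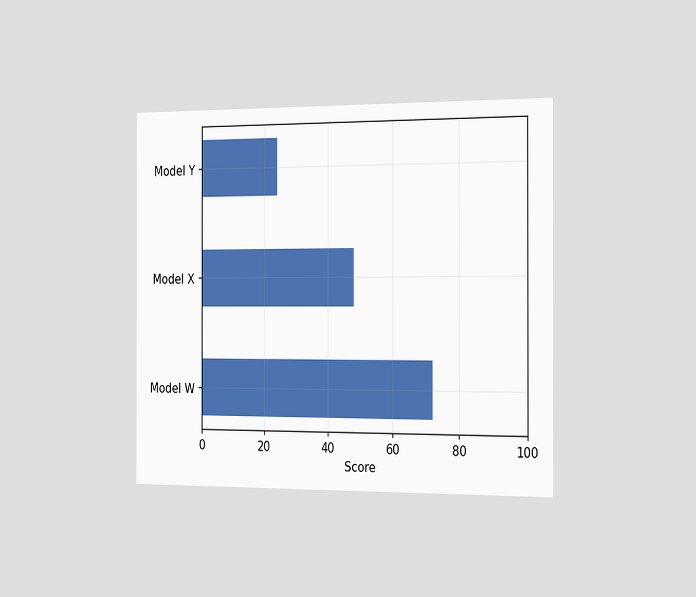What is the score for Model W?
The chart is viewed slightly from the right. Reading along the chart's x-axis, the Model W bar reaches 72.

72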